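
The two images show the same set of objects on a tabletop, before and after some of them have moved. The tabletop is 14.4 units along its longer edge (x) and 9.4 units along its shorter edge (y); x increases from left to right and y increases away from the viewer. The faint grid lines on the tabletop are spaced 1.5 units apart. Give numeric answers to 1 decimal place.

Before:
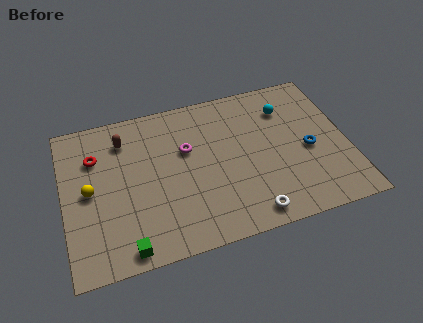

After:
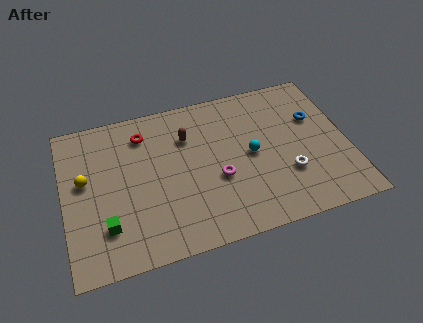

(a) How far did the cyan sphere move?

3.1

The cyan sphere moved from about (11.5, 7.1) to (9.5, 4.7), a distance of √(2.0² + 2.4²) ≈ 3.1.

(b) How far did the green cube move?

1.7

From (2.9, 0.9) to (2.0, 2.4), the green cube covered √(0.9² + 1.5²) ≈ 1.7 units.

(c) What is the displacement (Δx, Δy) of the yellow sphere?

(-0.2, 0.7)

From the two frames, the yellow sphere sits at roughly (1.3, 4.7) before and (1.1, 5.4) after.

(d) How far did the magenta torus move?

2.6

From (6.3, 5.9) to (7.7, 3.7), the magenta torus covered √(1.4² + 2.2²) ≈ 2.6 units.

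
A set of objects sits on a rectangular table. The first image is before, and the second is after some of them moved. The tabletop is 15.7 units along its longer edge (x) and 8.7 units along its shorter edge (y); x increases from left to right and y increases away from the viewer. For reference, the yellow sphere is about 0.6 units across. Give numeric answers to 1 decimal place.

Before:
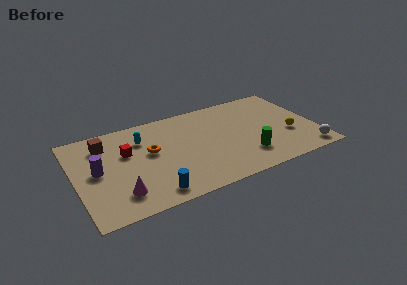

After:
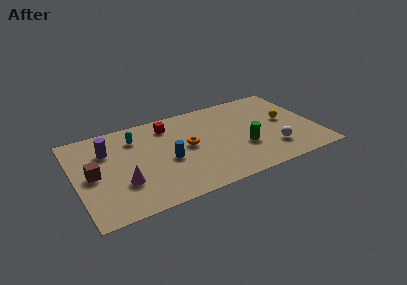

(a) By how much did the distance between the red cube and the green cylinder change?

-2.2

Before: roughly 8.2 units apart; after: 6.0. That's 2.2 units closer together.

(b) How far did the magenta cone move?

0.9

The magenta cone moved from about (2.6, 1.9) to (2.9, 2.8), a distance of √(0.3² + 0.9²) ≈ 0.9.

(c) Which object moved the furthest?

the red cube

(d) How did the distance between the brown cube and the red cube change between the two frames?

+4.1

The distance was about 1.8 in the first image and 5.9 in the second, so they moved 4.1 units further apart.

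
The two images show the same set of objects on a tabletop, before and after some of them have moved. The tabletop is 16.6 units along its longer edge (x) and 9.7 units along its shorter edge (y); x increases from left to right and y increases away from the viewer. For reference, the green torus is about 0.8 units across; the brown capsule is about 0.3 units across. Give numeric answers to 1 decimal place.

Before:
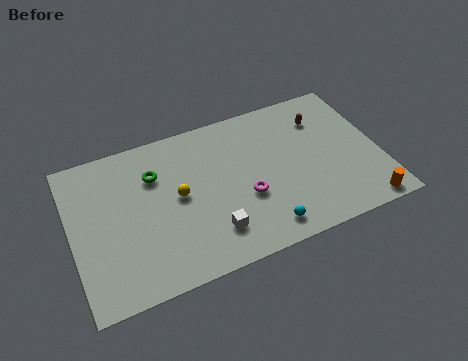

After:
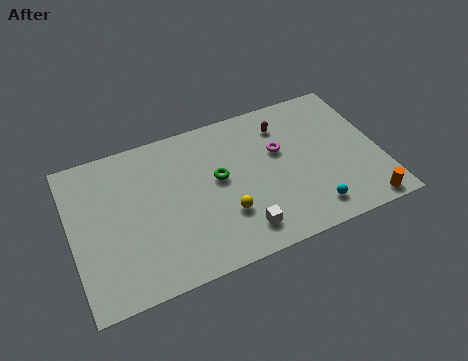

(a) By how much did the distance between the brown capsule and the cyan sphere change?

-1.0

The distance was about 7.1 in the first image and 6.1 in the second, so they moved 1.0 units closer together.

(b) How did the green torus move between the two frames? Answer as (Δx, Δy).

(3.3, -1.5)

The green torus was at about (4.6, 6.9) and moved to about (7.9, 5.4).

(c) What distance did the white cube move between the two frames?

1.6

The white cube was near (7.2, 2.2) before and (8.7, 1.7) after, so it travelled √(1.5² + 0.5²) ≈ 1.6 units.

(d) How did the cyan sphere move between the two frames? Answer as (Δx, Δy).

(2.6, 0.2)

The cyan sphere was at about (9.9, 1.4) and moved to about (12.5, 1.6).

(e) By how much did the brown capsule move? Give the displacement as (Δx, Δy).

(-2.1, 0.3)

The brown capsule started near (13.8, 7.3) and ended near (11.7, 7.6).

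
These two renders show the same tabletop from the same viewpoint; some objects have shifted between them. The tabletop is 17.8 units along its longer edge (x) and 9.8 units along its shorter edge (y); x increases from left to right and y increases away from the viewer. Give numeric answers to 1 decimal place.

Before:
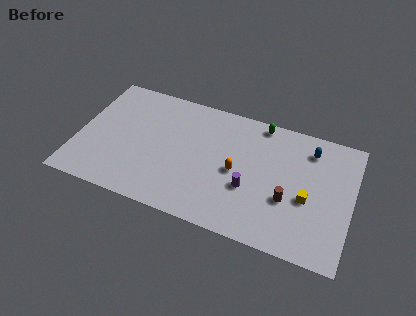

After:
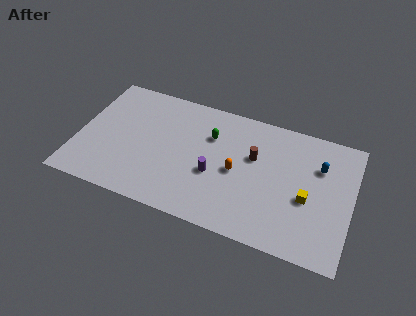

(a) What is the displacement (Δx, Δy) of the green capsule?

(-3.1, -2.1)

The green capsule was at about (11.6, 8.9) and moved to about (8.5, 6.8).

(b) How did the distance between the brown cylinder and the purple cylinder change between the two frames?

+0.8

They were about 2.5 units apart before and 3.3 after — 0.8 units further apart.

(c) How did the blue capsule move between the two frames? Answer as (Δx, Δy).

(0.7, -1.1)

The blue capsule started near (14.9, 7.9) and ended near (15.6, 6.8).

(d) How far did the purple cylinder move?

2.3

From (11.3, 3.6) to (9.0, 3.9), the purple cylinder covered √(2.3² + 0.3²) ≈ 2.3 units.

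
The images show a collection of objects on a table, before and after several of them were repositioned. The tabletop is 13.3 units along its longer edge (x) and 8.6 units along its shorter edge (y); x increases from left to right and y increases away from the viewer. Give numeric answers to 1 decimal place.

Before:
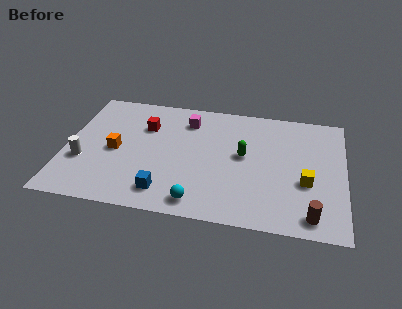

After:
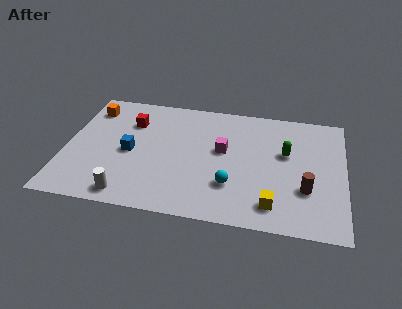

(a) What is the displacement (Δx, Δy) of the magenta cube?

(1.8, -1.9)

From the two frames, the magenta cube sits at roughly (5.7, 6.8) before and (7.5, 4.9) after.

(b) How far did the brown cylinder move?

1.7

The brown cylinder moved from about (11.8, 1.1) to (11.5, 2.8), a distance of √(0.3² + 1.7²) ≈ 1.7.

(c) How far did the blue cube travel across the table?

3.1

The blue cube moved from about (4.9, 1.5) to (3.1, 4.0), a distance of √(1.8² + 2.5²) ≈ 3.1.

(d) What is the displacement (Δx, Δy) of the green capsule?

(2.0, 0.5)

From the two frames, the green capsule sits at roughly (8.5, 4.7) before and (10.5, 5.2) after.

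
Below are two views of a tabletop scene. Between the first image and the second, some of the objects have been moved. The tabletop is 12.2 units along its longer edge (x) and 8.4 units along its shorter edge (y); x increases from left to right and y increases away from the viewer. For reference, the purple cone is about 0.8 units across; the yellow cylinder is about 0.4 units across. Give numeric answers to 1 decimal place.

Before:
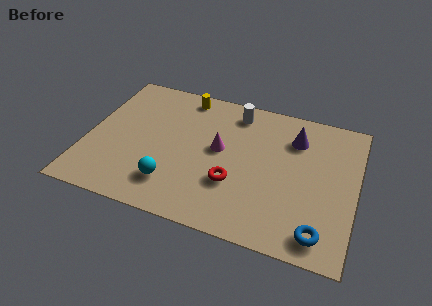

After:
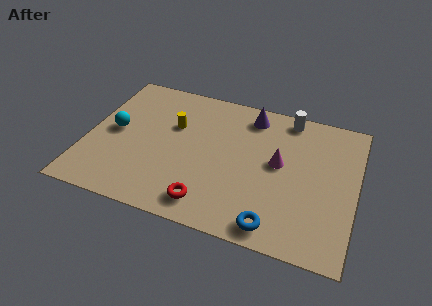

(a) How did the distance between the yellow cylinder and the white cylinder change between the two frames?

+3.1

The distance was about 2.4 in the first image and 5.5 in the second, so they moved 3.1 units further apart.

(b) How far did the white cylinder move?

2.4

The white cylinder was near (6.5, 7.1) before and (8.9, 7.5) after, so it travelled √(2.4² + 0.4²) ≈ 2.4 units.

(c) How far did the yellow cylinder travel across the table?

2.0

From (4.1, 7.4) to (3.8, 5.4), the yellow cylinder covered √(0.3² + 2.0²) ≈ 2.0 units.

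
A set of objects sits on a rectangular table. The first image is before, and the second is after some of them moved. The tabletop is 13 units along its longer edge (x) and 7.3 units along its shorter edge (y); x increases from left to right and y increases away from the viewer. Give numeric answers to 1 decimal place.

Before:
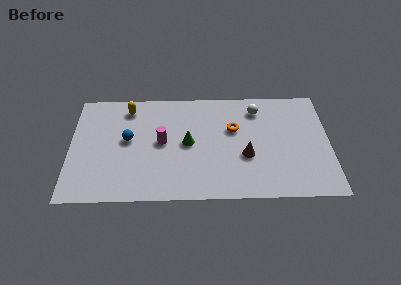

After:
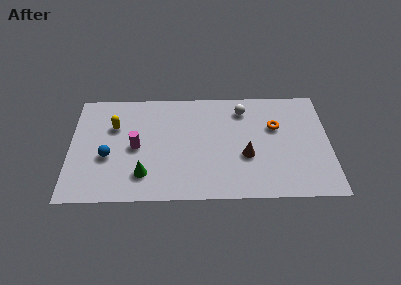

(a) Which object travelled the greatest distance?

the green cone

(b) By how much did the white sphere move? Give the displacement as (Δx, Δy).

(-0.7, 0.0)

The white sphere was at about (9.4, 5.9) and moved to about (8.7, 5.9).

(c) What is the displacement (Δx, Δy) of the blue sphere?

(-1.0, -1.1)

From the two frames, the blue sphere sits at roughly (2.9, 4.0) before and (1.9, 2.9) after.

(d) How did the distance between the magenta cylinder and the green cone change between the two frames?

+0.5

Before: roughly 1.3 units apart; after: 1.8. That's 0.5 units further apart.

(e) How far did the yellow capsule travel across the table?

1.4

The yellow capsule moved from about (2.9, 6.1) to (2.2, 4.9), a distance of √(0.7² + 1.2²) ≈ 1.4.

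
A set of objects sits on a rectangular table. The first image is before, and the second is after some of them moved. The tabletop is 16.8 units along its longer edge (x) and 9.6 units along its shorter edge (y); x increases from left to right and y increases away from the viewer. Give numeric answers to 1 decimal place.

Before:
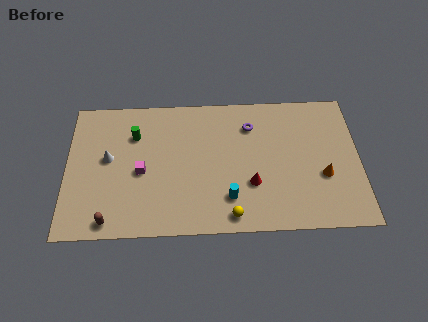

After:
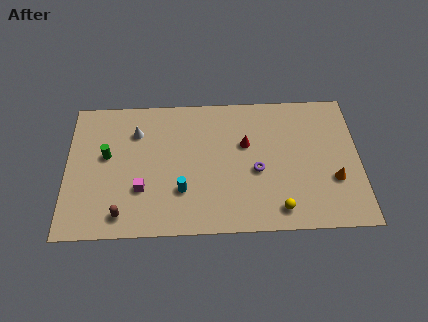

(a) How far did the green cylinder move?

2.1

The green cylinder moved from about (3.9, 6.9) to (2.3, 5.5), a distance of √(1.6² + 1.4²) ≈ 2.1.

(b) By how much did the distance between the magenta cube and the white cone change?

+1.9

They were about 2.1 units apart before and 4.0 after — 1.9 units further apart.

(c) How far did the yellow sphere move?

2.7

From (9.4, 1.1) to (12.1, 1.4), the yellow sphere covered √(2.7² + 0.3²) ≈ 2.7 units.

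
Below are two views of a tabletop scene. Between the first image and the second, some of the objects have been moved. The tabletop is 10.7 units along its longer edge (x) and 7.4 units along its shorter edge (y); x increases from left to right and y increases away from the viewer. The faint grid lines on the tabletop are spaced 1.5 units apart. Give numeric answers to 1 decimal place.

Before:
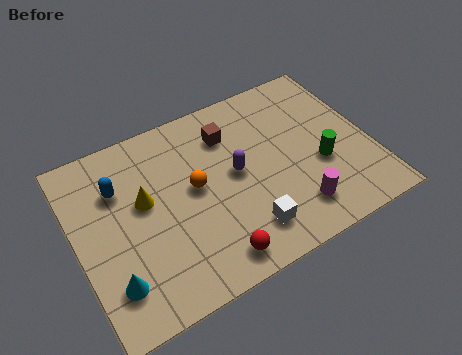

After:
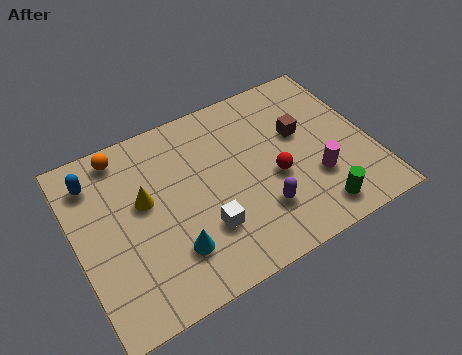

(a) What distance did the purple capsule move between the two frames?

2.0

The purple capsule was near (5.8, 3.9) before and (6.4, 2.0) after, so it travelled √(0.6² + 1.9²) ≈ 2.0 units.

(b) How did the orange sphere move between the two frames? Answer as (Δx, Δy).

(-2.3, 2.5)

The orange sphere was at about (4.3, 4.0) and moved to about (2.0, 6.5).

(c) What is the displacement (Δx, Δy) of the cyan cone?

(2.2, 0.2)

The cyan cone was at about (1.0, 1.7) and moved to about (3.2, 1.9).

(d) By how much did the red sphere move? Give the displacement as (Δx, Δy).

(2.6, 2.1)

The red sphere was at about (4.5, 1.0) and moved to about (7.1, 3.1).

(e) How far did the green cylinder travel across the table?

1.9

The green cylinder was near (8.8, 2.9) before and (8.3, 1.1) after, so it travelled √(0.5² + 1.8²) ≈ 1.9 units.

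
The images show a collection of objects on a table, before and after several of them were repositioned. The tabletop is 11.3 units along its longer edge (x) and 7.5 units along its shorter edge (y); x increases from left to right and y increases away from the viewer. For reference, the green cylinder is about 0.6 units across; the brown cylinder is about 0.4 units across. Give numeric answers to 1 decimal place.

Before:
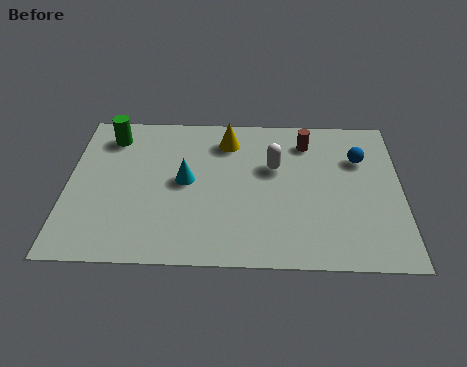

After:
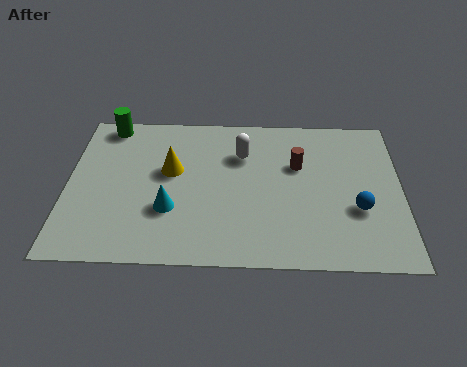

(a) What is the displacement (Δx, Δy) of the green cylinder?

(-0.1, 0.6)

From the two frames, the green cylinder sits at roughly (1.4, 6.1) before and (1.3, 6.7) after.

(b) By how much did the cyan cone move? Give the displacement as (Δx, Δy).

(-0.5, -1.4)

From the two frames, the cyan cone sits at roughly (4.0, 3.9) before and (3.5, 2.5) after.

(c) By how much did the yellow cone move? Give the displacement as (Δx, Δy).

(-1.9, -1.6)

The yellow cone was at about (5.4, 6.0) and moved to about (3.5, 4.4).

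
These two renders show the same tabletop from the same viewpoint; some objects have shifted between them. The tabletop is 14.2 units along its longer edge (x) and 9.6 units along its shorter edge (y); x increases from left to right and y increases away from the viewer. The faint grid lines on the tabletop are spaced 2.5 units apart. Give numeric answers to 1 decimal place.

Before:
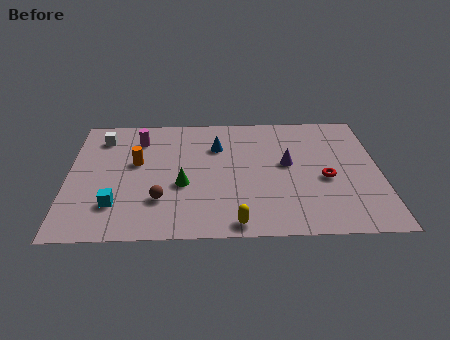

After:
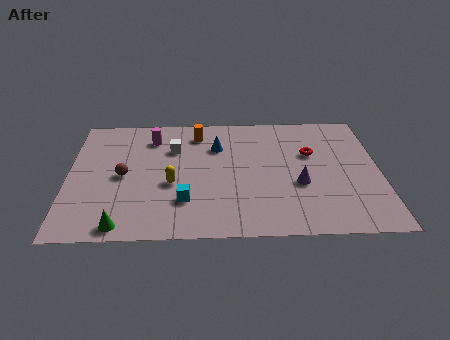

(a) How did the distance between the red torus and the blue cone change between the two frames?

-1.2

They were about 5.6 units apart before and 4.4 after — 1.2 units closer together.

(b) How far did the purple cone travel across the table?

1.7

From (10.0, 5.3) to (10.5, 3.7), the purple cone covered √(0.5² + 1.6²) ≈ 1.7 units.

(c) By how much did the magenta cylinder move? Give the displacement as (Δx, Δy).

(0.6, 0.1)

From the two frames, the magenta cylinder sits at roughly (3.2, 7.5) before and (3.8, 7.6) after.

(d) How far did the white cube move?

3.4

The white cube moved from about (1.5, 7.7) to (4.8, 6.7), a distance of √(3.3² + 1.0²) ≈ 3.4.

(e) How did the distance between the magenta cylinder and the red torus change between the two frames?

-1.7

Before: roughly 9.2 units apart; after: 7.5. That's 1.7 units closer together.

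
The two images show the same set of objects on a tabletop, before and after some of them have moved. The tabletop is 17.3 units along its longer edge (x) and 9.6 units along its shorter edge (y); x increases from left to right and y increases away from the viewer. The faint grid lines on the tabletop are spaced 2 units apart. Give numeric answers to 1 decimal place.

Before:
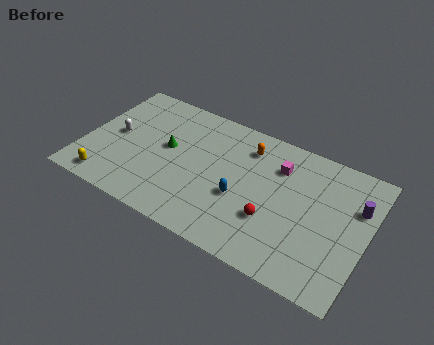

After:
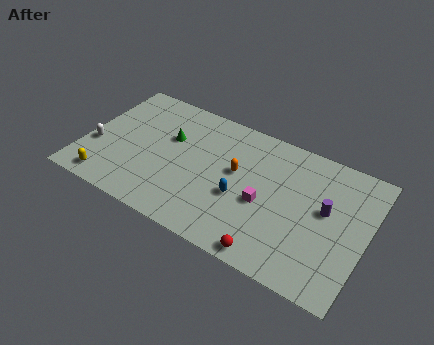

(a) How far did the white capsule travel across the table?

1.7

The white capsule moved from about (1.8, 4.9) to (0.8, 3.5), a distance of √(1.0² + 1.4²) ≈ 1.7.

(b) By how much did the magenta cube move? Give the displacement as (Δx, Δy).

(-0.5, -3.0)

The magenta cube started near (11.7, 7.1) and ended near (11.2, 4.1).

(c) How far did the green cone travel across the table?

0.8

From (5.0, 5.3) to (5.0, 6.1), the green cone covered √(0.0² + 0.8²) ≈ 0.8 units.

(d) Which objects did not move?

the yellow capsule and the blue capsule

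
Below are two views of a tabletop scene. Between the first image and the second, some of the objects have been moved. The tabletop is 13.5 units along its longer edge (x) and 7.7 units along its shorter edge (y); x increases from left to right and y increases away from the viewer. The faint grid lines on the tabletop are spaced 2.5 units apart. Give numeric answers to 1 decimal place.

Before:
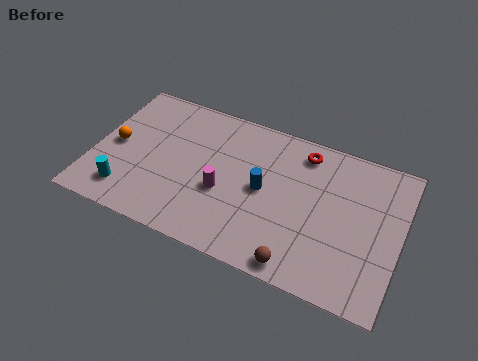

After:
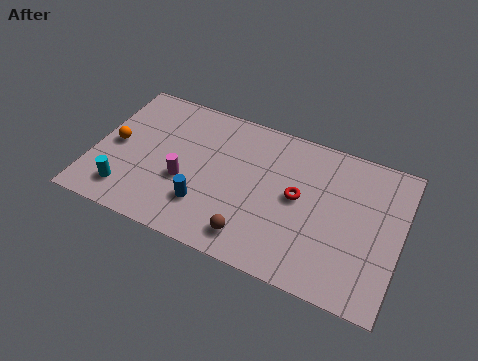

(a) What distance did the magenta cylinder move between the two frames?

1.7

From (5.8, 3.1) to (4.1, 3.0), the magenta cylinder covered √(1.7² + 0.1²) ≈ 1.7 units.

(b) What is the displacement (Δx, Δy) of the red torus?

(0.0, -2.4)

The red torus was at about (9.0, 6.5) and moved to about (9.0, 4.1).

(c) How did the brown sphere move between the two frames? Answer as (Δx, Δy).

(-2.1, 0.5)

The brown sphere started near (9.4, 0.8) and ended near (7.3, 1.3).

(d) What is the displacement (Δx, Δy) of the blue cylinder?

(-2.4, -1.8)

The blue cylinder was at about (7.5, 3.9) and moved to about (5.1, 2.1).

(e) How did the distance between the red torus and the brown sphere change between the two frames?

-2.4

Before: roughly 5.7 units apart; after: 3.3. That's 2.4 units closer together.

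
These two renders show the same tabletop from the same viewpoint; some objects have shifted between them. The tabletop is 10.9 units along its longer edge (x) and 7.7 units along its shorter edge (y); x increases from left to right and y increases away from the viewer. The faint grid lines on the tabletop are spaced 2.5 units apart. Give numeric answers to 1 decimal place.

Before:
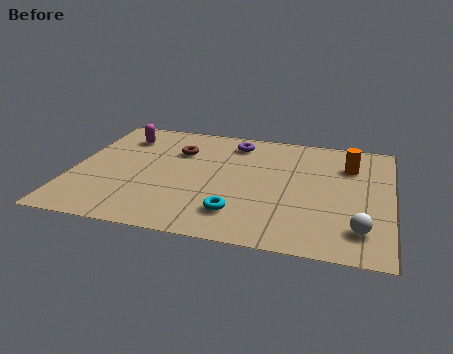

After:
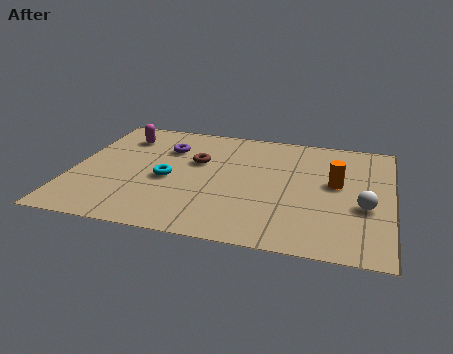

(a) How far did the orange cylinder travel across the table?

1.4

The orange cylinder moved from about (9.4, 5.6) to (9.0, 4.3), a distance of √(0.4² + 1.3²) ≈ 1.4.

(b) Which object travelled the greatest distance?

the cyan torus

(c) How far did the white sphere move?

1.4

From (9.9, 1.6) to (10.0, 3.0), the white sphere covered √(0.1² + 1.4²) ≈ 1.4 units.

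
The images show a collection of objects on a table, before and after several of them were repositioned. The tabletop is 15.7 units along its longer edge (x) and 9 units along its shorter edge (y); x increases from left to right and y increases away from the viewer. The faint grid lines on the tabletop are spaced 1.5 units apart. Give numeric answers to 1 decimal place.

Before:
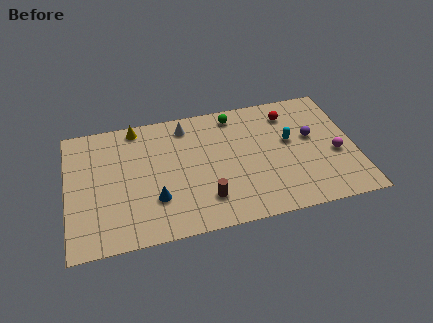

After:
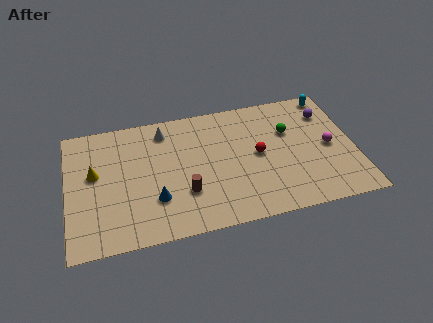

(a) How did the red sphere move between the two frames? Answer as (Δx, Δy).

(-1.9, -2.6)

From the two frames, the red sphere sits at roughly (12.3, 7.2) before and (10.4, 4.6) after.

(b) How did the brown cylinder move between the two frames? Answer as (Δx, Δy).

(-1.1, 0.7)

The brown cylinder started near (7.4, 2.1) and ended near (6.3, 2.8).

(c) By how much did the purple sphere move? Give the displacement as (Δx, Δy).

(1.0, 1.6)

The purple sphere started near (13.4, 5.2) and ended near (14.4, 6.8).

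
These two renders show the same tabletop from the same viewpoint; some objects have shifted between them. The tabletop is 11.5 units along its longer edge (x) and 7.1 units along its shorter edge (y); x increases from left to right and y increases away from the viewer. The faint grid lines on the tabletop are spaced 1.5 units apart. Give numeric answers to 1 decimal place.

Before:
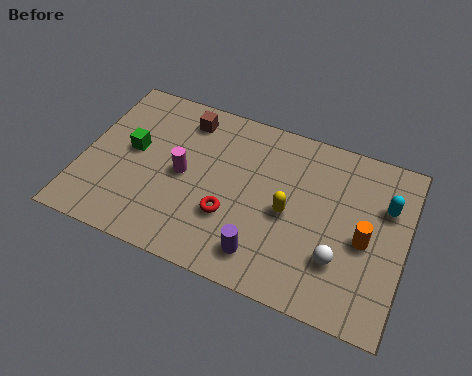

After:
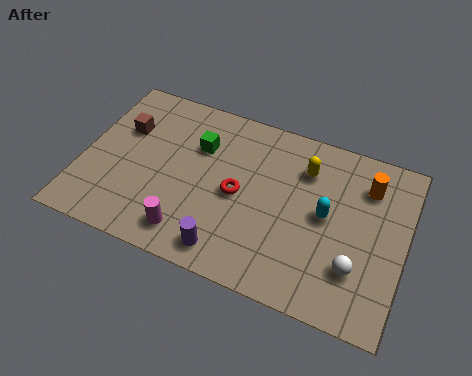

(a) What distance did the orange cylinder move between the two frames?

2.2

The orange cylinder moved from about (10.1, 3.2) to (10.0, 5.4), a distance of √(0.1² + 2.2²) ≈ 2.2.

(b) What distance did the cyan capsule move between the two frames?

2.3

The cyan capsule moved from about (10.7, 4.8) to (8.7, 3.7), a distance of √(2.0² + 1.1²) ≈ 2.3.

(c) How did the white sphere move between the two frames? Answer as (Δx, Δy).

(0.6, -0.1)

The white sphere started near (9.3, 2.1) and ended near (9.9, 2.0).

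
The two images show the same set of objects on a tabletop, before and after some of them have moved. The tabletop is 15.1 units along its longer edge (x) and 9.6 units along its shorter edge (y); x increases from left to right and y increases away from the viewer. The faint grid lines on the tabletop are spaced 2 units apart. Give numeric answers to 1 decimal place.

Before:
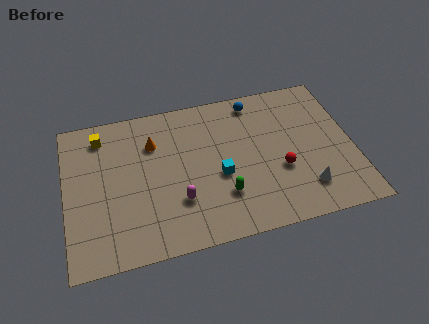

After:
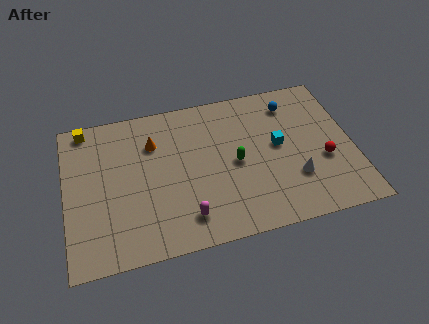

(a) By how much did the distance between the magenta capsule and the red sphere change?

+2.2

They were about 5.4 units apart before and 7.6 after — 2.2 units further apart.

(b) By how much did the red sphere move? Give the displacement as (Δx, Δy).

(2.3, 0.1)

The red sphere was at about (11.2, 3.6) and moved to about (13.5, 3.7).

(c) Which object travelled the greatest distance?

the cyan cube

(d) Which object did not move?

the orange cone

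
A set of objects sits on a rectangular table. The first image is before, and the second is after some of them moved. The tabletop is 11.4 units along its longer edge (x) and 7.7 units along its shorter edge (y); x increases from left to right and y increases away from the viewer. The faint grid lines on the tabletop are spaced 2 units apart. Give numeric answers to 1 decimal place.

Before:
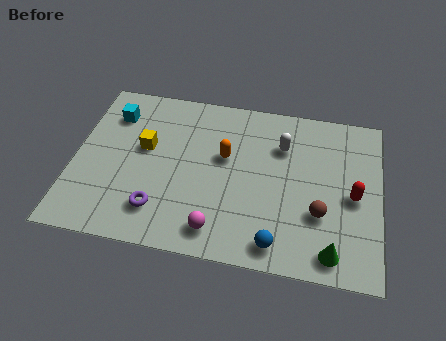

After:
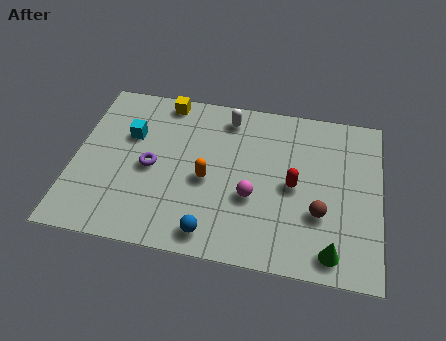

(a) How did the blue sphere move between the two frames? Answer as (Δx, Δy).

(-2.4, 0.0)

From the two frames, the blue sphere sits at roughly (7.7, 1.0) before and (5.3, 1.0) after.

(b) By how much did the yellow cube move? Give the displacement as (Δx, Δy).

(0.6, 2.4)

The yellow cube started near (2.6, 4.5) and ended near (3.2, 6.9).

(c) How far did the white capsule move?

2.3

The white capsule moved from about (7.7, 5.5) to (5.6, 6.5), a distance of √(2.1² + 1.0²) ≈ 2.3.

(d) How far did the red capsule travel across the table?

2.2

The red capsule was near (10.4, 3.6) before and (8.2, 3.7) after, so it travelled √(2.2² + 0.1²) ≈ 2.2 units.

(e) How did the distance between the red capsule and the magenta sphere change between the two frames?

-3.8

They were about 5.5 units apart before and 1.7 after — 3.8 units closer together.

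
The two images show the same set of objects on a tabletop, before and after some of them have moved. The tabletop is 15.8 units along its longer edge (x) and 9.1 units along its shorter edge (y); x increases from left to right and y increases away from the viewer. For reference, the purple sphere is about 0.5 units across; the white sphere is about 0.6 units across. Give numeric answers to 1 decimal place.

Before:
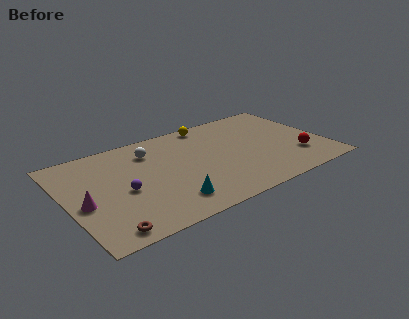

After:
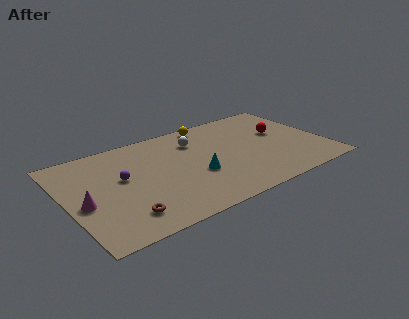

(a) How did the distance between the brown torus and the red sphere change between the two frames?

-1.2

They were about 12.2 units apart before and 11.0 after — 1.2 units closer together.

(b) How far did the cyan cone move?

2.6

The cyan cone was near (5.7, 1.8) before and (7.7, 3.5) after, so it travelled √(2.0² + 1.7²) ≈ 2.6 units.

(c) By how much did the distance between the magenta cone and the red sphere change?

-0.5

The distance was about 13.1 in the first image and 12.6 in the second, so they moved 0.5 units closer together.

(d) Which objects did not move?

the yellow sphere and the magenta cone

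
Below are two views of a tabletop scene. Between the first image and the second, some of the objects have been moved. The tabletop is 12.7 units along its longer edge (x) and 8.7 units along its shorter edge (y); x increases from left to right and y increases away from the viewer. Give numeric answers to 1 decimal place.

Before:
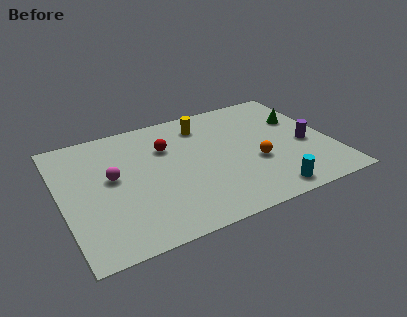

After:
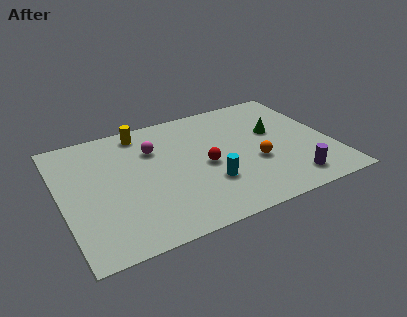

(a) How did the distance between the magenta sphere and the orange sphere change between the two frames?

-1.5

They were about 6.8 units apart before and 5.3 after — 1.5 units closer together.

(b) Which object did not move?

the orange sphere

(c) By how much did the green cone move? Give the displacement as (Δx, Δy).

(-1.3, -0.5)

The green cone was at about (11.5, 5.7) and moved to about (10.2, 5.2).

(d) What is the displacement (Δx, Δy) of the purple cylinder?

(-1.1, -2.3)

The purple cylinder started near (11.5, 3.7) and ended near (10.4, 1.4).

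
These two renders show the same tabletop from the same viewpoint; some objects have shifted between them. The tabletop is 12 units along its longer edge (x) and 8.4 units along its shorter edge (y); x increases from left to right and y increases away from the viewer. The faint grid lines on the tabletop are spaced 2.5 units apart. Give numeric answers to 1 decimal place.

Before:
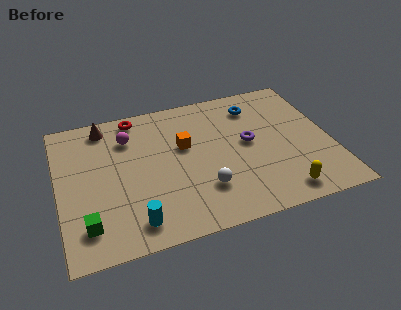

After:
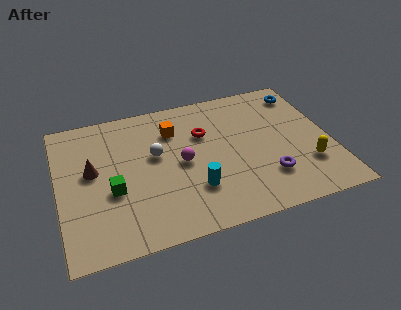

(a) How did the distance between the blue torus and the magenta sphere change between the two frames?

+0.7

The distance was about 5.7 in the first image and 6.4 in the second, so they moved 0.7 units further apart.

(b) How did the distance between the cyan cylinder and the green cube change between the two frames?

+1.6

They were about 2.0 units apart before and 3.6 after — 1.6 units further apart.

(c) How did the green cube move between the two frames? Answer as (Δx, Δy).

(1.2, 1.6)

The green cube was at about (1.1, 1.7) and moved to about (2.3, 3.3).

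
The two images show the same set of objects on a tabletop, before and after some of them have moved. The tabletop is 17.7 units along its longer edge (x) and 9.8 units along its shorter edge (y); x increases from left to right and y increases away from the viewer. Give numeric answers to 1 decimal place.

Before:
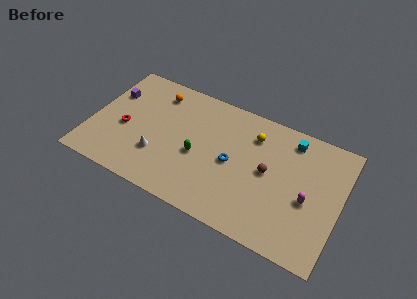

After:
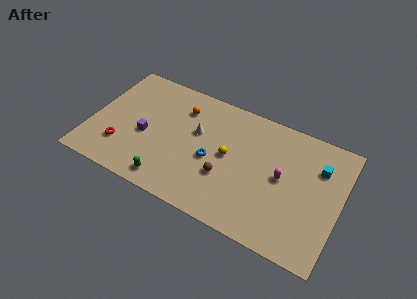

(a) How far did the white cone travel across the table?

3.8

The white cone moved from about (5.0, 3.0) to (7.4, 6.0), a distance of √(2.4² + 3.0²) ≈ 3.8.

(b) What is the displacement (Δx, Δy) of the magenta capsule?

(-1.9, 0.9)

From the two frames, the magenta capsule sits at roughly (15.5, 4.2) before and (13.6, 5.1) after.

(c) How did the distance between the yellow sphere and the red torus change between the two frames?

-1.7

Before: roughly 9.5 units apart; after: 7.8. That's 1.7 units closer together.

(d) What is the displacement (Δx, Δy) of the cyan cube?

(2.1, -1.3)

The cyan cube was at about (13.9, 8.3) and moved to about (16.0, 7.0).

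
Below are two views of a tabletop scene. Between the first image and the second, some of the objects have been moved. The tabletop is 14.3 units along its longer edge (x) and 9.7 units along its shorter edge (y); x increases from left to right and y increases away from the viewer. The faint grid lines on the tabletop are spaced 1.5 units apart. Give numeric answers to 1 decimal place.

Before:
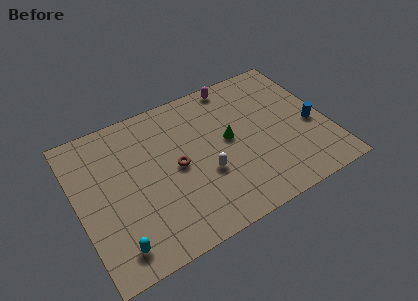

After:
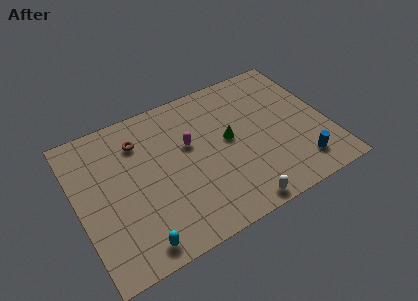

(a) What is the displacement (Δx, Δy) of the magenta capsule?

(-3.1, -2.9)

The magenta capsule started near (9.6, 8.8) and ended near (6.5, 5.9).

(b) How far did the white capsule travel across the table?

3.1

The white capsule was near (7.1, 3.6) before and (8.5, 0.8) after, so it travelled √(1.4² + 2.8²) ≈ 3.1 units.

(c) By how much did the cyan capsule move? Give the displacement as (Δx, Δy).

(1.1, -0.4)

The cyan capsule started near (1.7, 1.5) and ended near (2.8, 1.1).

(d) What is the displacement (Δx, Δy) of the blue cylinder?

(-1.1, -2.3)

The blue cylinder started near (13.4, 4.1) and ended near (12.3, 1.8).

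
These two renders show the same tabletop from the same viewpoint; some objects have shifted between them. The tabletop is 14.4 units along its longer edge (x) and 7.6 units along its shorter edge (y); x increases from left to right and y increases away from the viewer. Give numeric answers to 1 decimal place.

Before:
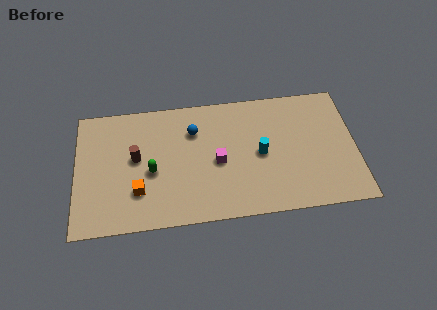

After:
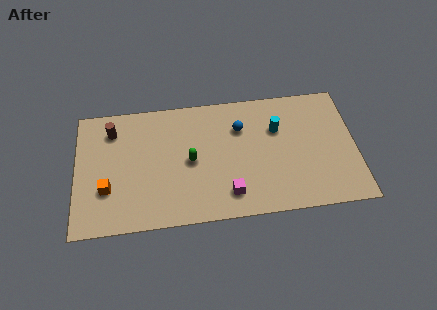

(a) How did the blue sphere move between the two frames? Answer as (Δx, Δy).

(2.4, -0.1)

The blue sphere was at about (6.1, 5.5) and moved to about (8.5, 5.4).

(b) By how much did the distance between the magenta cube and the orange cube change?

+2.0

Before: roughly 4.3 units apart; after: 6.3. That's 2.0 units further apart.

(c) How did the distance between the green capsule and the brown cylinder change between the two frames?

+3.4

They were about 1.2 units apart before and 4.6 after — 3.4 units further apart.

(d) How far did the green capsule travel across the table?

2.0

The green capsule was near (3.9, 3.3) before and (5.9, 3.7) after, so it travelled √(2.0² + 0.4²) ≈ 2.0 units.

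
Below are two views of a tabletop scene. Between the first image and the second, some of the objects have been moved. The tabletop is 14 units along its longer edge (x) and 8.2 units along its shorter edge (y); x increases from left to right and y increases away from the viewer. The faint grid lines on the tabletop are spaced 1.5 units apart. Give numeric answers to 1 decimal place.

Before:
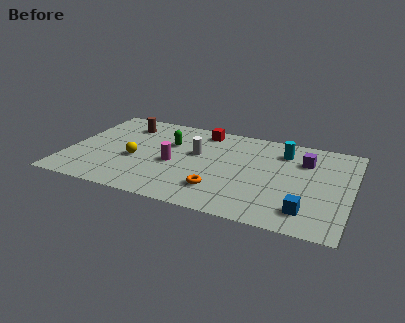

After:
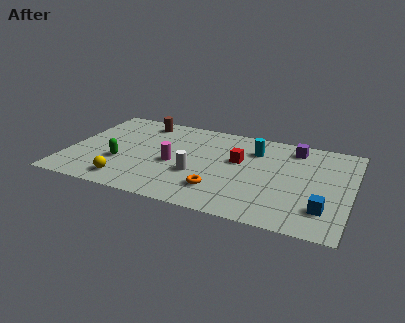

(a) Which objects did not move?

the orange torus and the magenta cylinder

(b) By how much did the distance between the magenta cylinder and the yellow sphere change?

+1.2

The distance was about 1.9 in the first image and 3.1 in the second, so they moved 1.2 units further apart.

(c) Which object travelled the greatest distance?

the green capsule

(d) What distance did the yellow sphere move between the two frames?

2.1

The yellow sphere moved from about (3.4, 3.4) to (3.2, 1.3), a distance of √(0.2² + 2.1²) ≈ 2.1.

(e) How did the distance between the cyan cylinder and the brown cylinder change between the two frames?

-2.1

The distance was about 8.0 in the first image and 5.9 in the second, so they moved 2.1 units closer together.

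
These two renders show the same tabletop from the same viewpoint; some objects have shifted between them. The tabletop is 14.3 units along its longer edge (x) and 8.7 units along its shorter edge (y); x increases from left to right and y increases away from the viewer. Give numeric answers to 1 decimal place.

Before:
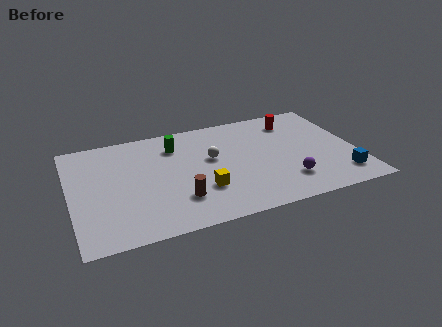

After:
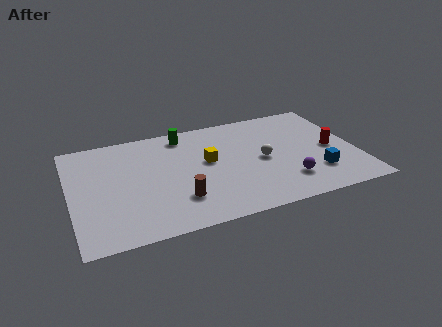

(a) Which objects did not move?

the brown cylinder and the purple sphere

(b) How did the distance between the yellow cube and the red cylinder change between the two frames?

-0.4

They were about 6.7 units apart before and 6.3 after — 0.4 units closer together.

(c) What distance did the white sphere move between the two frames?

2.7

The white sphere was near (7.1, 5.1) before and (9.6, 4.2) after, so it travelled √(2.5² + 0.9²) ≈ 2.7 units.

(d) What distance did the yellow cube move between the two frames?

2.3

The yellow cube moved from about (6.4, 2.7) to (6.9, 4.9), a distance of √(0.5² + 2.2²) ≈ 2.3.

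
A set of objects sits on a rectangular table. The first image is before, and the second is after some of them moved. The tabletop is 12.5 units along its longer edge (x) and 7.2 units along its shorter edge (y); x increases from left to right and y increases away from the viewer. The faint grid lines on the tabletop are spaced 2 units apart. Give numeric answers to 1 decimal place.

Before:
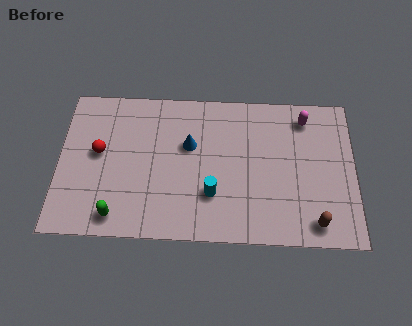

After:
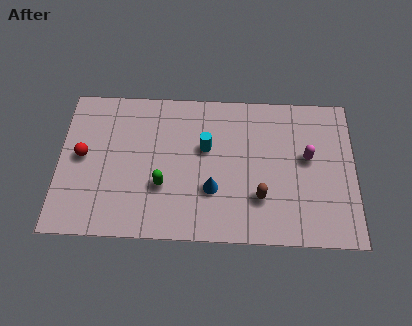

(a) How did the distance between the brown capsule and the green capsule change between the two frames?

-4.2

Before: roughly 8.3 units apart; after: 4.1. That's 4.2 units closer together.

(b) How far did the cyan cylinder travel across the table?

2.2

The cyan cylinder moved from about (6.5, 2.2) to (6.2, 4.4), a distance of √(0.3² + 2.2²) ≈ 2.2.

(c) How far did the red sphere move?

0.7

The red sphere was near (1.7, 4.0) before and (1.0, 3.8) after, so it travelled √(0.7² + 0.2²) ≈ 0.7 units.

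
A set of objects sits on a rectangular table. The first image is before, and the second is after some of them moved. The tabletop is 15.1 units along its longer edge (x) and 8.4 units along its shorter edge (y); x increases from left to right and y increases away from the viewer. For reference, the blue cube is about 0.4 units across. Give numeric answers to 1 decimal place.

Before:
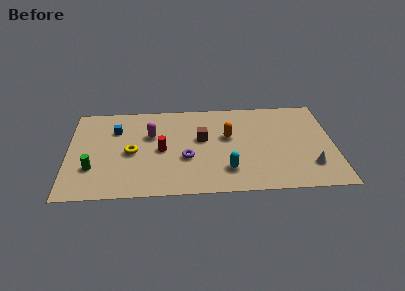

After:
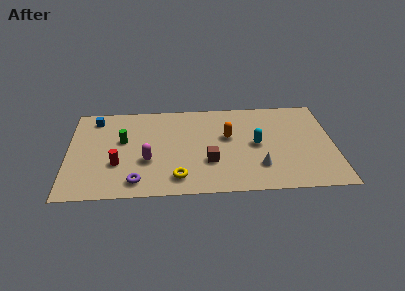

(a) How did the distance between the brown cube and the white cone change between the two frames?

-3.8

They were about 6.7 units apart before and 2.9 after — 3.8 units closer together.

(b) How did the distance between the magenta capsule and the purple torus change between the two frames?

-1.1

The distance was about 3.0 in the first image and 1.9 in the second, so they moved 1.1 units closer together.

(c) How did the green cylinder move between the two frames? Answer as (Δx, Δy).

(1.7, 2.4)

The green cylinder started near (1.4, 2.6) and ended near (3.1, 5.0).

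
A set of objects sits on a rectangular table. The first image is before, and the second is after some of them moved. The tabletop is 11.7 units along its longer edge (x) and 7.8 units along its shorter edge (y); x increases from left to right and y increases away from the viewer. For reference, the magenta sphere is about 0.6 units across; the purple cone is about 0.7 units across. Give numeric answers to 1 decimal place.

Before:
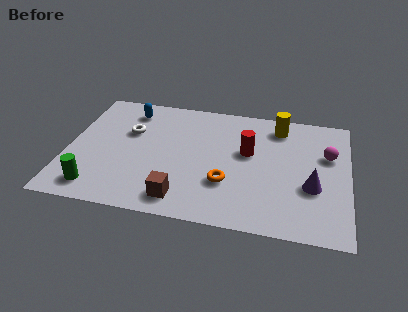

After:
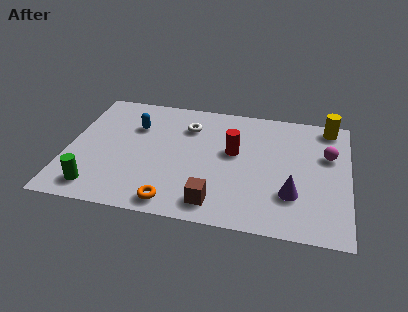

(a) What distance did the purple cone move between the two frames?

1.0

The purple cone was near (10.2, 2.9) before and (9.4, 2.3) after, so it travelled √(0.8² + 0.6²) ≈ 1.0 units.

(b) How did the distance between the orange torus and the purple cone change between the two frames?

+1.5

The distance was about 3.5 in the first image and 5.0 in the second, so they moved 1.5 units further apart.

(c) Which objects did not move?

the green cylinder and the magenta sphere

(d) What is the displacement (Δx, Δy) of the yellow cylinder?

(2.1, 0.4)

The yellow cylinder was at about (8.7, 6.5) and moved to about (10.8, 6.9).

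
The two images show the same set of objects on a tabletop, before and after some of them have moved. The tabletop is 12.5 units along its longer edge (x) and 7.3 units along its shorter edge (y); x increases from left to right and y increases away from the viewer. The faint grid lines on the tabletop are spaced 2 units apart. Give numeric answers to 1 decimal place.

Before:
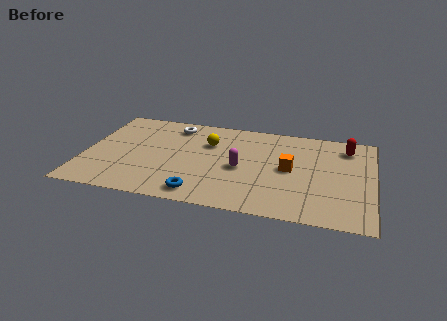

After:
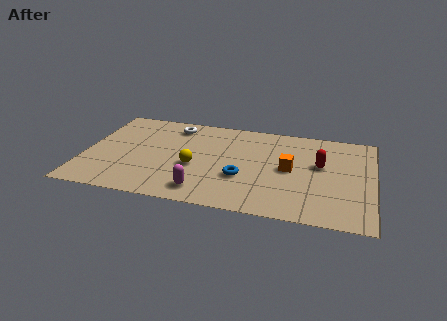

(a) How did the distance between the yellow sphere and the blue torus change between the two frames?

-1.9

The distance was about 4.0 in the first image and 2.1 in the second, so they moved 1.9 units closer together.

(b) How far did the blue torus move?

2.3

From (5.2, 1.0) to (6.9, 2.6), the blue torus covered √(1.7² + 1.6²) ≈ 2.3 units.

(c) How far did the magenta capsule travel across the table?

2.6

The magenta capsule moved from about (6.8, 3.3) to (5.3, 1.2), a distance of √(1.5² + 2.1²) ≈ 2.6.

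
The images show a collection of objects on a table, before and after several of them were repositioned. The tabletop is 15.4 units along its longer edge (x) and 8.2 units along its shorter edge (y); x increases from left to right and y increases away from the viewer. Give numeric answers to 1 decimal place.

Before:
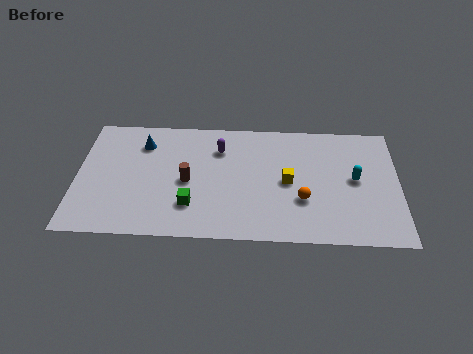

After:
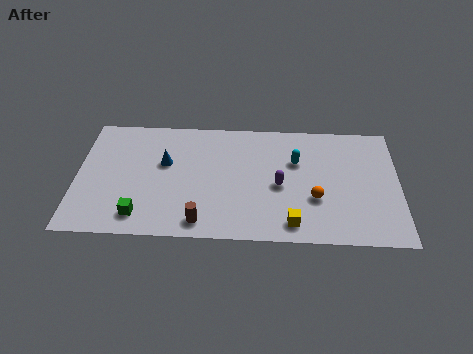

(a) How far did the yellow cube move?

2.8

The yellow cube was near (10.1, 4.0) before and (10.3, 1.2) after, so it travelled √(0.2² + 2.8²) ≈ 2.8 units.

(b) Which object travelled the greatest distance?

the purple capsule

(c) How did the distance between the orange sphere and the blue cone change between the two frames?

-1.0

Before: roughly 8.5 units apart; after: 7.5. That's 1.0 units closer together.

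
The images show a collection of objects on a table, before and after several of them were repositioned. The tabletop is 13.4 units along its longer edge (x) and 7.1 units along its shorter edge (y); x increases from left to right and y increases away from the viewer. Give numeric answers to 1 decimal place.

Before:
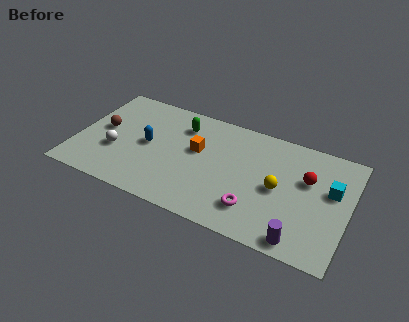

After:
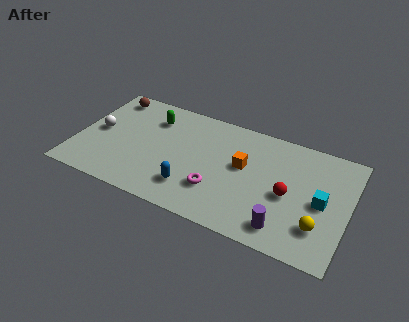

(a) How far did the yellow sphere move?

2.6

The yellow sphere moved from about (10.0, 3.4) to (12.1, 1.9), a distance of √(2.1² + 1.5²) ≈ 2.6.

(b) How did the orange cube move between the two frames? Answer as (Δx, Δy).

(2.3, -0.1)

The orange cube was at about (5.9, 4.2) and moved to about (8.2, 4.1).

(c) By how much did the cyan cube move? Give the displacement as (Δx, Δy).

(-0.4, -0.9)

The cyan cube was at about (12.5, 4.3) and moved to about (12.1, 3.4).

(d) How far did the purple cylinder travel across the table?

0.9

The purple cylinder moved from about (11.3, 0.8) to (10.5, 1.2), a distance of √(0.8² + 0.4²) ≈ 0.9.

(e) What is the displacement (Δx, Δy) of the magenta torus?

(-1.9, 0.4)

From the two frames, the magenta torus sits at roughly (9.0, 1.7) before and (7.1, 2.1) after.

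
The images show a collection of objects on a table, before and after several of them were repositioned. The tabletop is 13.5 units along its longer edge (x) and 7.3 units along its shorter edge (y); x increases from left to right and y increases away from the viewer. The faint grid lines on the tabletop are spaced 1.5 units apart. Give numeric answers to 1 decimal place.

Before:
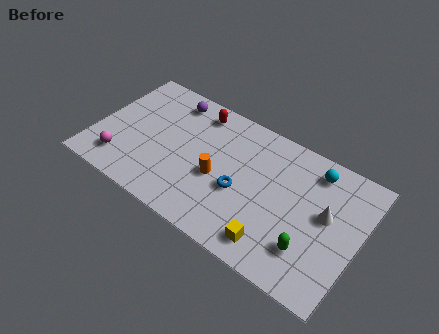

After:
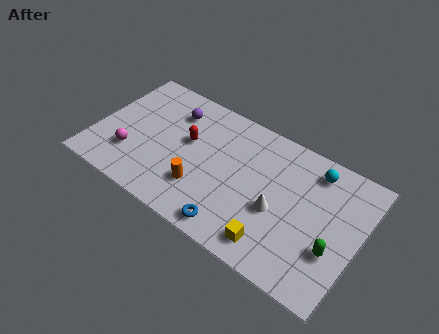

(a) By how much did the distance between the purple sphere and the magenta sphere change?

-1.2

The distance was about 5.0 in the first image and 3.8 in the second, so they moved 1.2 units closer together.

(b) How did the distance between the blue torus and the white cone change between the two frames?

-1.5

Before: roughly 4.3 units apart; after: 2.8. That's 1.5 units closer together.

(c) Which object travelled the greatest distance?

the white cone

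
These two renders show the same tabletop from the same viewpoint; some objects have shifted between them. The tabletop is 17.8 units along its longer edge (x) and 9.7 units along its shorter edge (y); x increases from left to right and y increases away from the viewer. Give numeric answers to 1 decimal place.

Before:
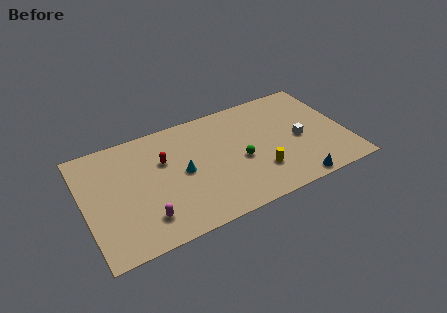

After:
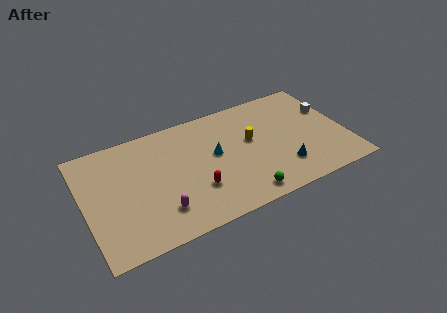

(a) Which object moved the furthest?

the red capsule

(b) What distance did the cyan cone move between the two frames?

2.4

From (6.6, 4.8) to (8.9, 5.4), the cyan cone covered √(2.3² + 0.6²) ≈ 2.4 units.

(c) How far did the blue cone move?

1.7

The blue cone moved from about (13.8, 0.8) to (13.2, 2.4), a distance of √(0.6² + 1.6²) ≈ 1.7.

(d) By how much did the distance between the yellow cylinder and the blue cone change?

+0.8

The distance was about 2.9 in the first image and 3.7 in the second, so they moved 0.8 units further apart.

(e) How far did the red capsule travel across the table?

3.8

From (5.5, 6.3) to (7.3, 3.0), the red capsule covered √(1.8² + 3.3²) ≈ 3.8 units.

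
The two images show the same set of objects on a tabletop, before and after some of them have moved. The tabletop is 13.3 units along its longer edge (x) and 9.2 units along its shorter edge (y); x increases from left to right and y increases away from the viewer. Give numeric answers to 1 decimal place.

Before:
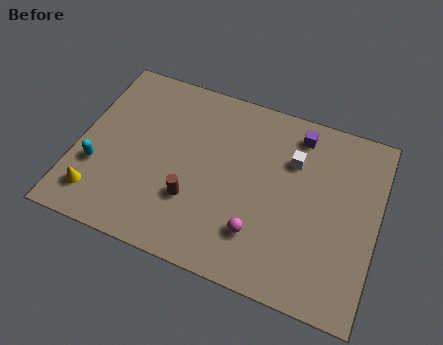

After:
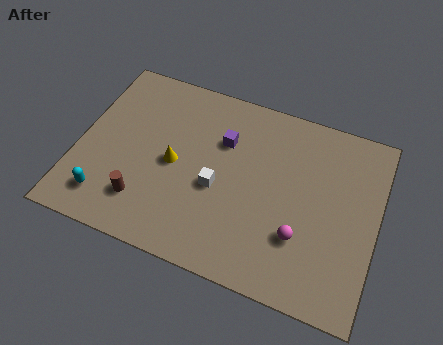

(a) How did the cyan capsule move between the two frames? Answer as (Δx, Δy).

(0.6, -1.4)

The cyan capsule started near (1.0, 3.1) and ended near (1.6, 1.7).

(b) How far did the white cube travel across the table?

4.0

From (9.4, 6.4) to (6.3, 3.9), the white cube covered √(3.1² + 2.5²) ≈ 4.0 units.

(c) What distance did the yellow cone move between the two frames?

4.1

The yellow cone was near (1.2, 1.7) before and (4.3, 4.4) after, so it travelled √(3.1² + 2.7²) ≈ 4.1 units.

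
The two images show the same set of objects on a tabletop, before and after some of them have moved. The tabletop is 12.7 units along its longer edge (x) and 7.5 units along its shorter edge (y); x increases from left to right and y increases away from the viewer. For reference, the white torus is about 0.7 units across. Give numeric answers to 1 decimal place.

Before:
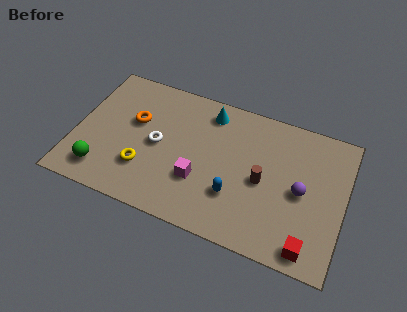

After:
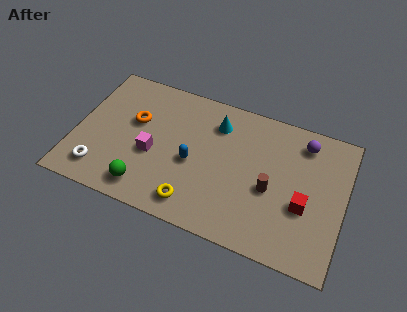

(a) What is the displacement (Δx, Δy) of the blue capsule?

(-2.1, 1.0)

The blue capsule started near (7.7, 2.3) and ended near (5.6, 3.3).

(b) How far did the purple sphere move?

2.6

The purple sphere was near (10.7, 3.6) before and (10.6, 6.2) after, so it travelled √(0.1² + 2.6²) ≈ 2.6 units.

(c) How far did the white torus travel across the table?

3.4

From (3.9, 3.7) to (1.4, 1.4), the white torus covered √(2.5² + 2.3²) ≈ 3.4 units.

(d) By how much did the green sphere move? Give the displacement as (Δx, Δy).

(2.1, -0.2)

The green sphere was at about (1.5, 1.4) and moved to about (3.6, 1.2).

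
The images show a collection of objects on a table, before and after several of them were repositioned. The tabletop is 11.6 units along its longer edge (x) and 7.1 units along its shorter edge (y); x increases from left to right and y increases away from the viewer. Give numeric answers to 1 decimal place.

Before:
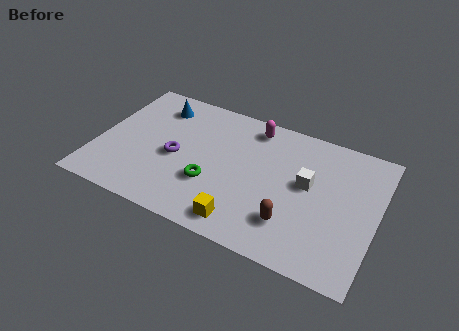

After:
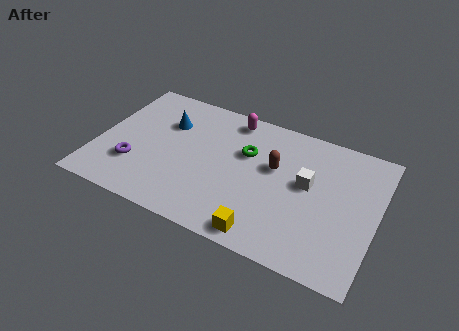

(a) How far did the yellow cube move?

0.9

The yellow cube moved from about (6.4, 1.0) to (7.3, 0.8), a distance of √(0.9² + 0.2²) ≈ 0.9.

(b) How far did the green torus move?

2.5

The green torus moved from about (4.9, 2.4) to (6.1, 4.6), a distance of √(1.2² + 2.2²) ≈ 2.5.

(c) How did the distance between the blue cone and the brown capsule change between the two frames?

-2.6

They were about 7.2 units apart before and 4.6 after — 2.6 units closer together.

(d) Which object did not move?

the white cube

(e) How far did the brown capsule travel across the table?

2.7

The brown capsule was near (8.3, 1.8) before and (7.3, 4.3) after, so it travelled √(1.0² + 2.5²) ≈ 2.7 units.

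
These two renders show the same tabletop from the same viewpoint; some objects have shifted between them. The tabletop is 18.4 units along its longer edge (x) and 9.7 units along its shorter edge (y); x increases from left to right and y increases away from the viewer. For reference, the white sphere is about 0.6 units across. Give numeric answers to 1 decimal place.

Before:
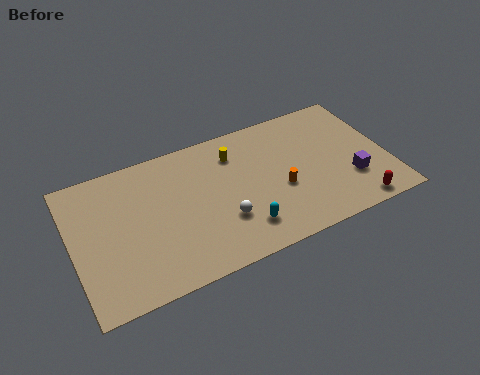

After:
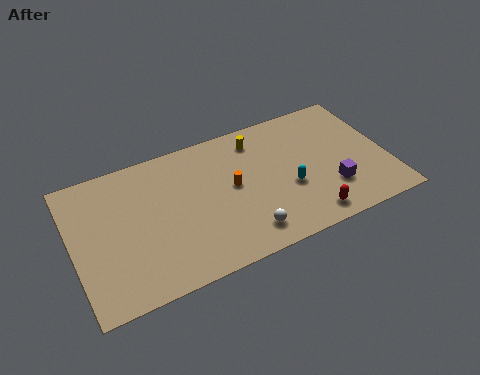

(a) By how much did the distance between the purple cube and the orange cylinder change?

+1.9

Before: roughly 4.2 units apart; after: 6.1. That's 1.9 units further apart.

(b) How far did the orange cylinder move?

3.0

The orange cylinder moved from about (12.0, 3.9) to (9.3, 5.2), a distance of √(2.7² + 1.3²) ≈ 3.0.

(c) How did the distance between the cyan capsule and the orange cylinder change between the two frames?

+0.4

Before: roughly 3.1 units apart; after: 3.5. That's 0.4 units further apart.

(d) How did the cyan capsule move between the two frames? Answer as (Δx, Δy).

(3.0, 1.7)

The cyan capsule was at about (9.5, 2.1) and moved to about (12.5, 3.8).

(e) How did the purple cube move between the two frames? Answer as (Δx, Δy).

(-1.2, -0.2)

The purple cube started near (16.1, 3.0) and ended near (14.9, 2.8).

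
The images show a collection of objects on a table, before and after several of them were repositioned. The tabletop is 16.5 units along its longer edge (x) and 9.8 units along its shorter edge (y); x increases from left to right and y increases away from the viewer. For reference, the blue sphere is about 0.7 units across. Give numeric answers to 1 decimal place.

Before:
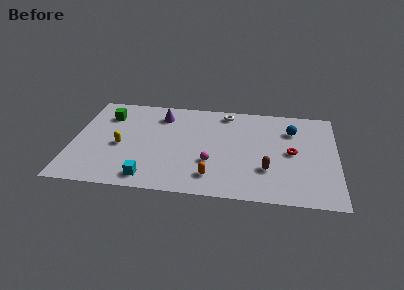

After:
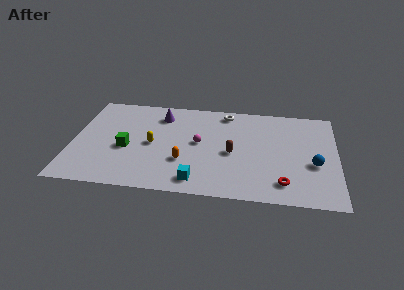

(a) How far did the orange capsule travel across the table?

2.2

The orange capsule moved from about (8.8, 1.9) to (7.0, 3.2), a distance of √(1.8² + 1.3²) ≈ 2.2.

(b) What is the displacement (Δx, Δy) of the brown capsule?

(-2.2, 1.4)

The brown capsule started near (12.2, 3.0) and ended near (10.0, 4.4).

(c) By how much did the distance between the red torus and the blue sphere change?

+0.5

They were about 2.3 units apart before and 2.8 after — 0.5 units further apart.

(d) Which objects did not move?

the white torus and the purple cone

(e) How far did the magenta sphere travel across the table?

2.1

The magenta sphere moved from about (8.7, 3.3) to (7.9, 5.2), a distance of √(0.8² + 1.9²) ≈ 2.1.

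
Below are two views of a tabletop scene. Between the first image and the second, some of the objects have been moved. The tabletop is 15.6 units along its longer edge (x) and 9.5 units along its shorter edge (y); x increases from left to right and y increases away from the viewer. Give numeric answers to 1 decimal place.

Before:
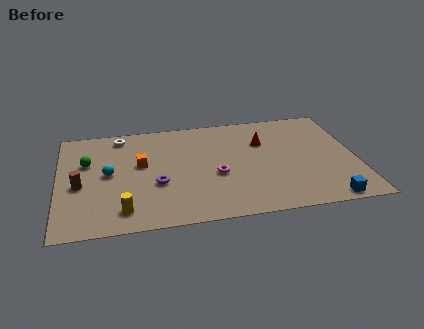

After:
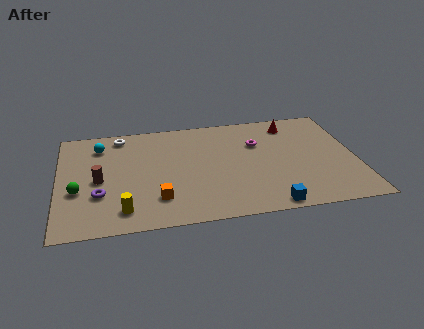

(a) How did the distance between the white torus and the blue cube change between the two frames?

-2.3

Before: roughly 12.9 units apart; after: 10.6. That's 2.3 units closer together.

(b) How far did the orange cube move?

3.3

The orange cube moved from about (4.3, 5.5) to (5.1, 2.3), a distance of √(0.8² + 3.2²) ≈ 3.3.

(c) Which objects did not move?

the yellow cylinder and the white torus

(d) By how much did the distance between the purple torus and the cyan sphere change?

+1.6

The distance was about 2.8 in the first image and 4.4 in the second, so they moved 1.6 units further apart.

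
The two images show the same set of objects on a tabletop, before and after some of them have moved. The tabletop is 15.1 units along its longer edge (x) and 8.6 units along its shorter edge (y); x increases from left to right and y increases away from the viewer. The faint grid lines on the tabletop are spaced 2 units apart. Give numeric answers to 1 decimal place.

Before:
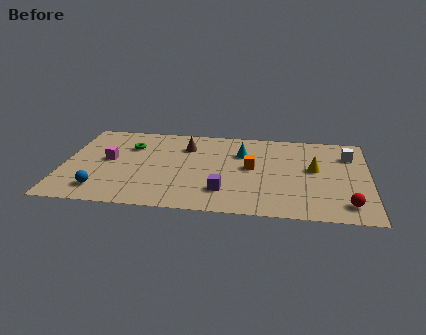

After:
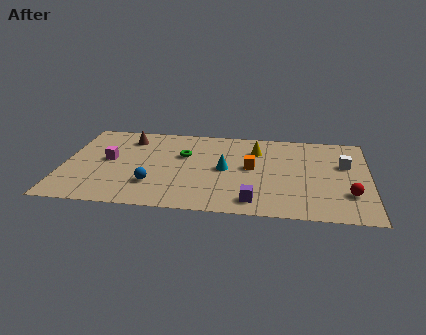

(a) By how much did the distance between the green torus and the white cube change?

-2.9

Before: roughly 10.9 units apart; after: 8.0. That's 2.9 units closer together.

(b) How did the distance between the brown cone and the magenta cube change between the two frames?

-1.7

The distance was about 4.2 in the first image and 2.5 in the second, so they moved 1.7 units closer together.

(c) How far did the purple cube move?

1.7

The purple cube moved from about (8.0, 2.1) to (9.5, 1.3), a distance of √(1.5² + 0.8²) ≈ 1.7.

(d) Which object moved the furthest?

the yellow cone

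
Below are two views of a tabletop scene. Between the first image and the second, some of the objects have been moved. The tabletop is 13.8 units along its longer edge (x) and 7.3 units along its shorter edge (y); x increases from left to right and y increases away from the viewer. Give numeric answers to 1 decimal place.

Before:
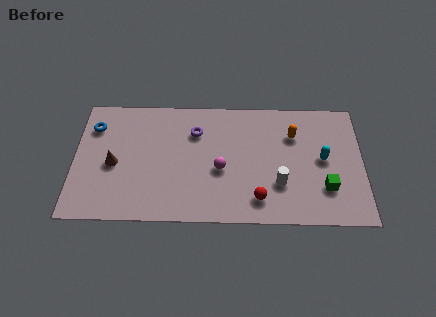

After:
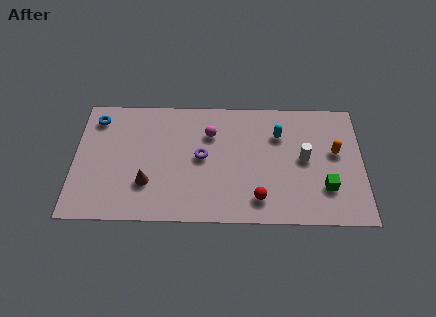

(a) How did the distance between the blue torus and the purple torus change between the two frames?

+0.7

Before: roughly 4.9 units apart; after: 5.6. That's 0.7 units further apart.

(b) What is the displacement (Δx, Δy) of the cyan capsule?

(-2.1, 1.4)

The cyan capsule started near (11.9, 3.8) and ended near (9.8, 5.2).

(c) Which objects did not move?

the green cube and the red sphere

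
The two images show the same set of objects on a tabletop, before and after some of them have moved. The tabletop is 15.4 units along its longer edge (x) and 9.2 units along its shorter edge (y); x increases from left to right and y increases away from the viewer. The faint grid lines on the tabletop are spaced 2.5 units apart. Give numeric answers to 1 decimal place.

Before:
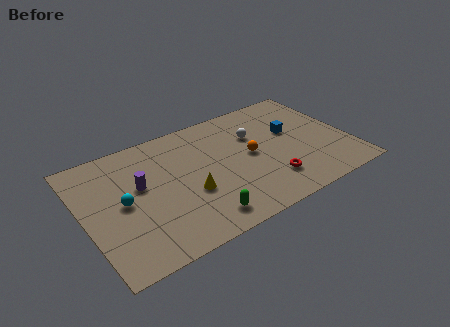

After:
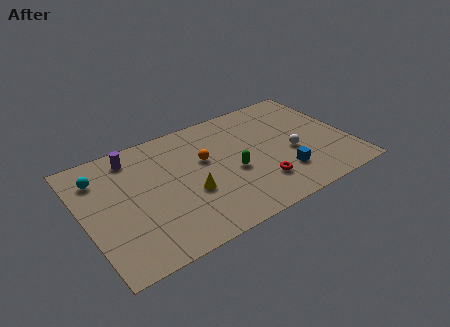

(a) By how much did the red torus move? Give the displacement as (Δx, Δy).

(-0.6, 0.1)

The red torus started near (10.4, 2.2) and ended near (9.8, 2.3).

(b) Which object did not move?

the yellow cone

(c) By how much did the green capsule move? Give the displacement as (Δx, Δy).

(2.3, 2.5)

From the two frames, the green capsule sits at roughly (6.2, 1.4) before and (8.5, 3.9) after.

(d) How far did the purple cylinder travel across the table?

2.4

The purple cylinder was near (3.3, 5.4) before and (3.2, 7.8) after, so it travelled √(0.1² + 2.4²) ≈ 2.4 units.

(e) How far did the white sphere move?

3.0

From (10.2, 6.2) to (12.0, 3.8), the white sphere covered √(1.8² + 2.4²) ≈ 3.0 units.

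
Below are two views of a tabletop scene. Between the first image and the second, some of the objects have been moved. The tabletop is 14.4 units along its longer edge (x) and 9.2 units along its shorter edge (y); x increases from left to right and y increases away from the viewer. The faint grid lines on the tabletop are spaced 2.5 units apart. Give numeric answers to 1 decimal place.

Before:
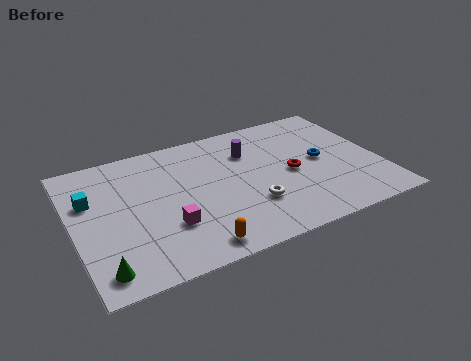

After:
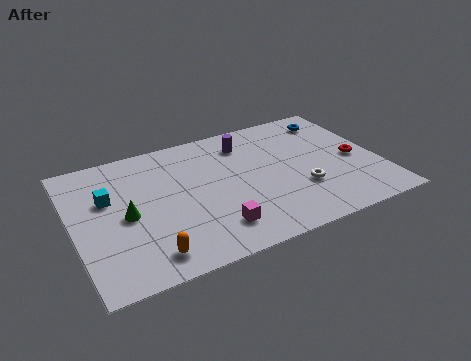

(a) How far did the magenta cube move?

2.2

The magenta cube moved from about (4.2, 2.9) to (6.2, 1.9), a distance of √(2.0² + 1.0²) ≈ 2.2.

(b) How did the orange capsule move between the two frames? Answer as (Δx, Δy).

(-2.1, 0.3)

The orange capsule was at about (5.2, 1.1) and moved to about (3.1, 1.4).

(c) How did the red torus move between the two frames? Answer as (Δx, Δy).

(3.1, -0.1)

The red torus started near (10.2, 4.3) and ended near (13.3, 4.2).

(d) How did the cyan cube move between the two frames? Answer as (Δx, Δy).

(0.8, -0.2)

The cyan cube was at about (0.9, 6.0) and moved to about (1.7, 5.8).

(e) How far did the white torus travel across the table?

2.4

The white torus moved from about (8.1, 2.8) to (10.5, 3.0), a distance of √(2.4² + 0.2²) ≈ 2.4.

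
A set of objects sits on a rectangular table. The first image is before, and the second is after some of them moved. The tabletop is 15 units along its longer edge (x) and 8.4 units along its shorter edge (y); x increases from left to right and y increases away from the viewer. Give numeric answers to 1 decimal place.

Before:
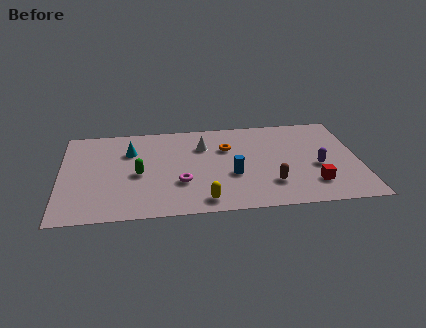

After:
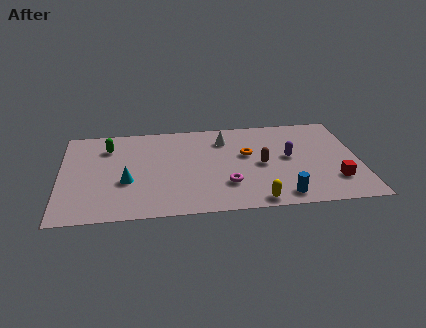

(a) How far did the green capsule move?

3.0

The green capsule was near (3.9, 3.8) before and (2.4, 6.4) after, so it travelled √(1.5² + 2.6²) ≈ 3.0 units.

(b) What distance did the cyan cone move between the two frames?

2.7

From (3.5, 5.9) to (3.3, 3.2), the cyan cone covered √(0.2² + 2.7²) ≈ 2.7 units.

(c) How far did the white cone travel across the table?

1.2

The white cone moved from about (7.2, 6.0) to (8.3, 6.5), a distance of √(1.1² + 0.5²) ≈ 1.2.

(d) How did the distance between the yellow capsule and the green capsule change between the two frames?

+5.0

Before: roughly 4.2 units apart; after: 9.2. That's 5.0 units further apart.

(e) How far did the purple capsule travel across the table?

1.7

From (12.9, 3.5) to (11.5, 4.5), the purple capsule covered √(1.4² + 1.0²) ≈ 1.7 units.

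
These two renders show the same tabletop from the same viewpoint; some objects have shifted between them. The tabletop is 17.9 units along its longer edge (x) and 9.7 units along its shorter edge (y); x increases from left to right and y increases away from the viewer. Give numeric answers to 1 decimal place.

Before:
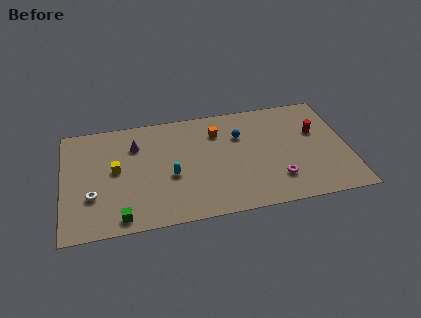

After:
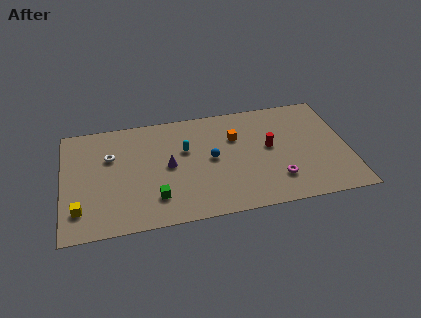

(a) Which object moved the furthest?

the yellow cube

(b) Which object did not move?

the magenta torus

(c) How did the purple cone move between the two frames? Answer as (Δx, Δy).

(2.0, -2.2)

From the two frames, the purple cone sits at roughly (4.6, 7.1) before and (6.6, 4.9) after.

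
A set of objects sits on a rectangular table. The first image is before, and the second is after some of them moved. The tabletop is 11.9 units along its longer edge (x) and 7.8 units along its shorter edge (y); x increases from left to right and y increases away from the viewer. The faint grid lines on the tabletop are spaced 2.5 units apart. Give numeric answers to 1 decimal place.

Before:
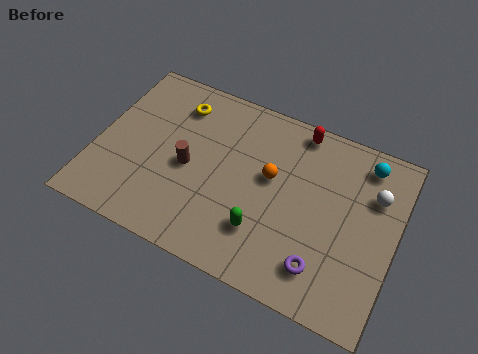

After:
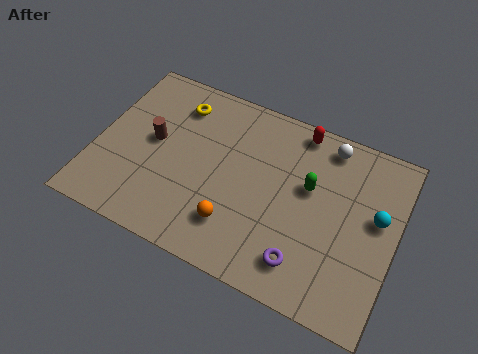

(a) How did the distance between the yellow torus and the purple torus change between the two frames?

-0.5

They were about 7.9 units apart before and 7.4 after — 0.5 units closer together.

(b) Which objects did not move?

the red capsule and the yellow torus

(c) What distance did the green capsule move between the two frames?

3.0

The green capsule was near (6.9, 2.1) before and (8.4, 4.7) after, so it travelled √(1.5² + 2.6²) ≈ 3.0 units.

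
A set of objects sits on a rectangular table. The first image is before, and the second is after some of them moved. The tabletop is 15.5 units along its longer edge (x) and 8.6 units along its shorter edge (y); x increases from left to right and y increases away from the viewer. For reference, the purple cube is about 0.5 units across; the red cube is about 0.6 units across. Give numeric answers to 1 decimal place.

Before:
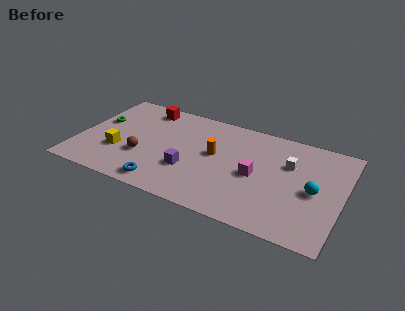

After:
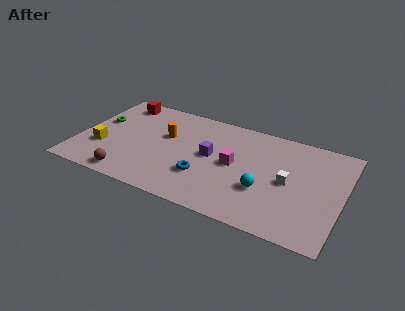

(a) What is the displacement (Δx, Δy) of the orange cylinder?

(-3.0, 0.5)

From the two frames, the orange cylinder sits at roughly (8.0, 4.8) before and (5.0, 5.3) after.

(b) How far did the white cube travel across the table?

1.5

The white cube was near (12.3, 5.7) before and (12.4, 4.2) after, so it travelled √(0.1² + 1.5²) ≈ 1.5 units.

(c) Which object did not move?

the green torus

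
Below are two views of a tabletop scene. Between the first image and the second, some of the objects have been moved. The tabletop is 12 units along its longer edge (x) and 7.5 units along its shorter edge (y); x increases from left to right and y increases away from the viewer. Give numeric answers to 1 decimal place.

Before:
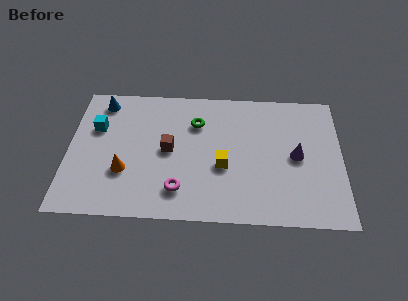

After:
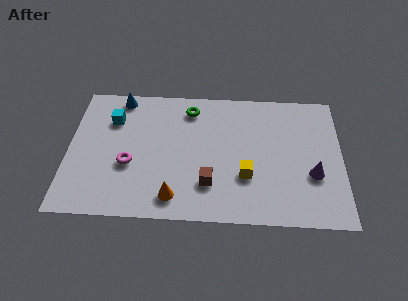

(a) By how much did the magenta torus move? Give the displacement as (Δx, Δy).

(-2.2, 1.3)

The magenta torus was at about (4.9, 1.6) and moved to about (2.7, 2.9).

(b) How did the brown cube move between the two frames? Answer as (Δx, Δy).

(1.8, -1.8)

The brown cube was at about (4.4, 3.8) and moved to about (6.2, 2.0).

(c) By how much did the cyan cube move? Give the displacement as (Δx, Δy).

(0.7, 0.5)

The cyan cube was at about (1.2, 4.9) and moved to about (1.9, 5.4).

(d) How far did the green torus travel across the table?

0.9

The green torus moved from about (5.6, 5.4) to (5.3, 6.2), a distance of √(0.3² + 0.8²) ≈ 0.9.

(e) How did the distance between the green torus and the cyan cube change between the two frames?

-0.9

The distance was about 4.4 in the first image and 3.5 in the second, so they moved 0.9 units closer together.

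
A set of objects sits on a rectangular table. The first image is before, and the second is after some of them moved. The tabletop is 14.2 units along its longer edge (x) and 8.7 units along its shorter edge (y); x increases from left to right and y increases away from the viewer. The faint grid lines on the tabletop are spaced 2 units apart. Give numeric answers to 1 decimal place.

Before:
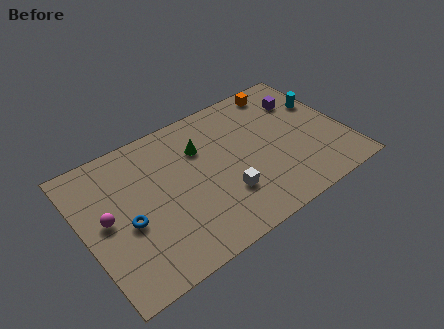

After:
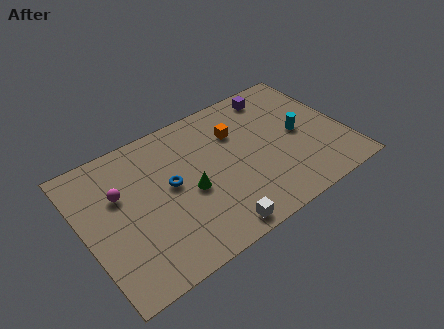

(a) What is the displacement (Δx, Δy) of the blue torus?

(2.5, 1.0)

From the two frames, the blue torus sits at roughly (2.2, 3.7) before and (4.7, 4.7) after.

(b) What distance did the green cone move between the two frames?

2.5

From (6.6, 6.1) to (5.6, 3.8), the green cone covered √(1.0² + 2.3²) ≈ 2.5 units.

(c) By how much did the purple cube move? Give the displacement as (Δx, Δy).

(-1.3, 1.1)

From the two frames, the purple cube sits at roughly (12.4, 6.4) before and (11.1, 7.5) after.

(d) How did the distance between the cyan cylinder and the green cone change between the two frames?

-0.6

The distance was about 6.8 in the first image and 6.2 in the second, so they moved 0.6 units closer together.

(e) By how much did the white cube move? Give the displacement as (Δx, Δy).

(-0.9, -1.7)

The white cube was at about (7.3, 2.6) and moved to about (6.4, 0.9).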